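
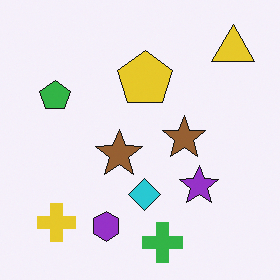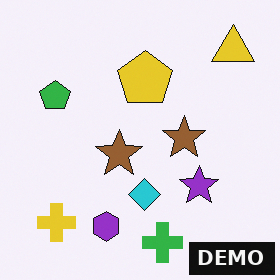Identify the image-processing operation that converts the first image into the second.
The second image is the first watermarked with the text "DEMO" in the lower-right corner.

A dark label reading "DEMO" appears in the lower-right corner.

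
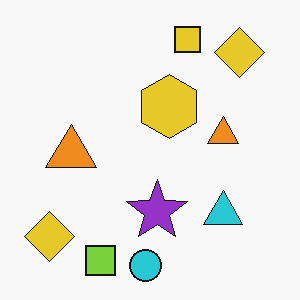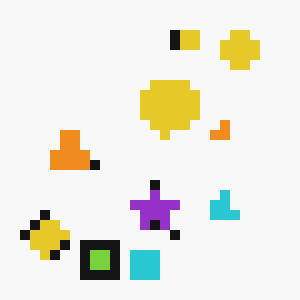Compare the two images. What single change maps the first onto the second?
This is the original image heavily pixelated into large blocks.

Shapes are reduced to large square blocks; fine edges and outlines are lost — a downscale-then-upscale (mosaic) effect.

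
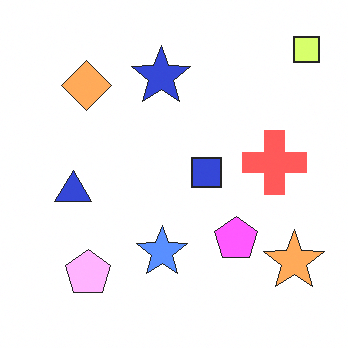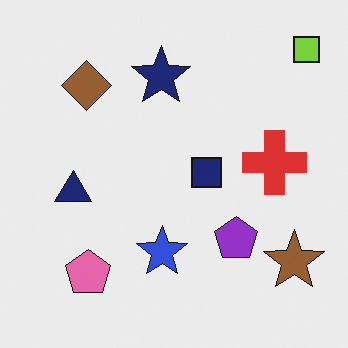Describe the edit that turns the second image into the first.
The image was substantially brightened.

Every pixel — background and shapes alike — is uniformly brightened.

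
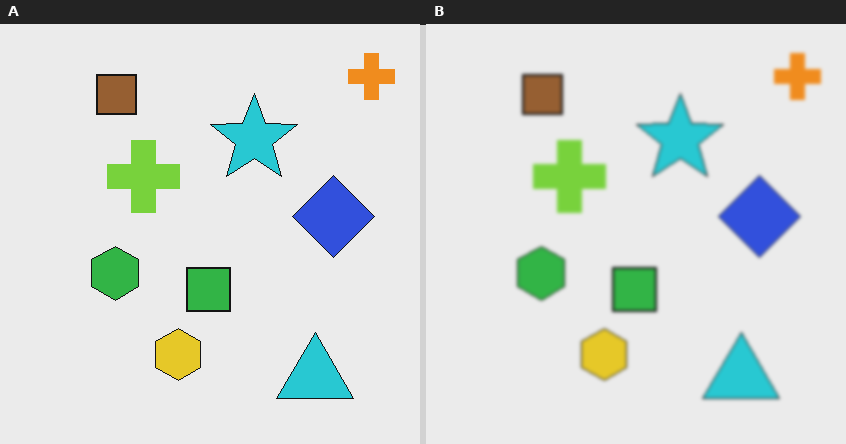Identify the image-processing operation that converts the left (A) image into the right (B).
Slightly softened.

Shape edges and outlines are uniformly softened across the whole image.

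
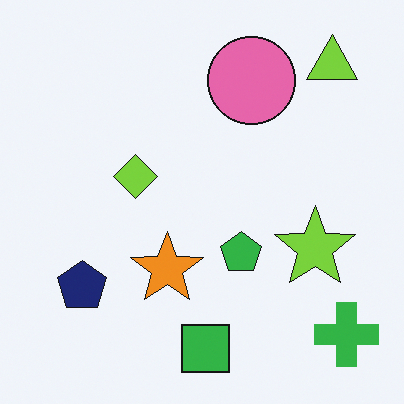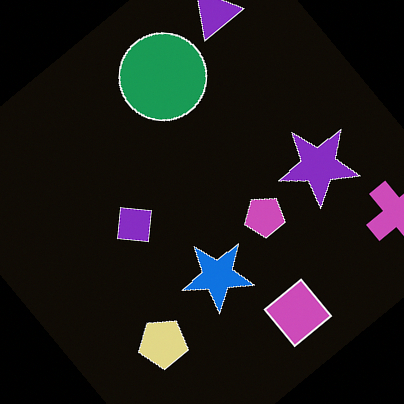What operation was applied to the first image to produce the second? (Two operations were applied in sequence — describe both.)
Color-inverted (negative), then rotated counter-clockwise by a large amount — several tens of degrees.

The light background has become dark and every shape's color is its complement — a photographic negative. Every shape is tilted by the same angle and the image corners show triangular fill wedges — a whole-image rotation by a non-right angle.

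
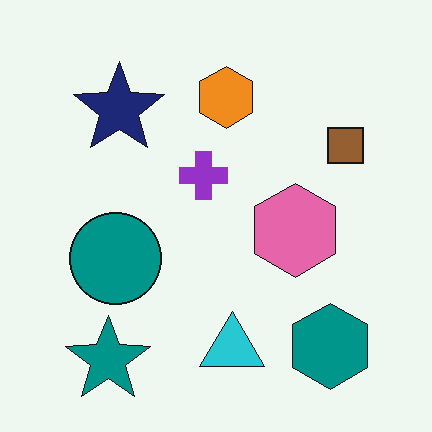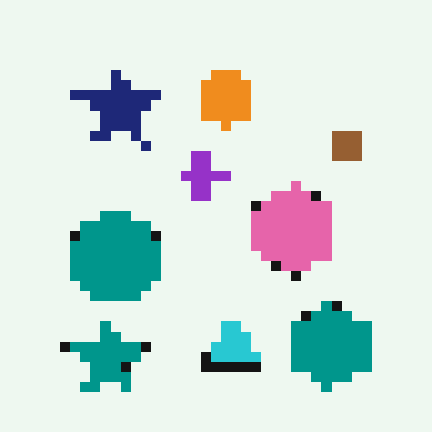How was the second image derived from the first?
Coarsely pixelated.

Shapes are reduced to large square blocks; fine edges and outlines are lost — a downscale-then-upscale (mosaic) effect.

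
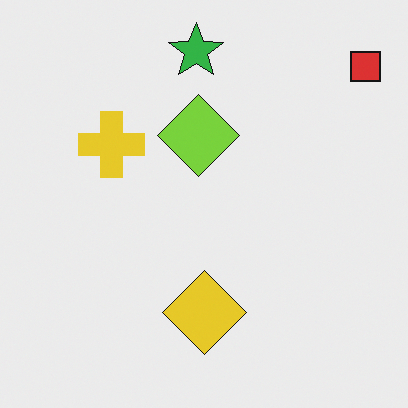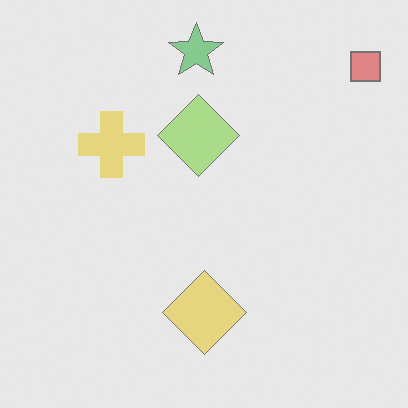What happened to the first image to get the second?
The second image is the first given much lower contrast.

Tones are pushed toward mid-grey across the whole image — a global contrast change.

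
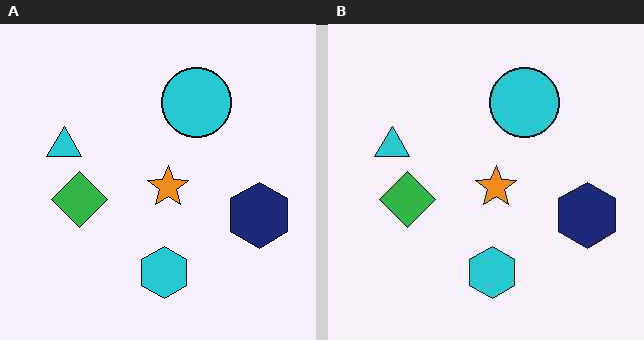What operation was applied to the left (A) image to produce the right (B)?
This is the original image given moderate JPEG compression.

Blocky 8×8 compression artifacts appear around shape edges and the flat background shows ringing — characteristic JPEG degradation.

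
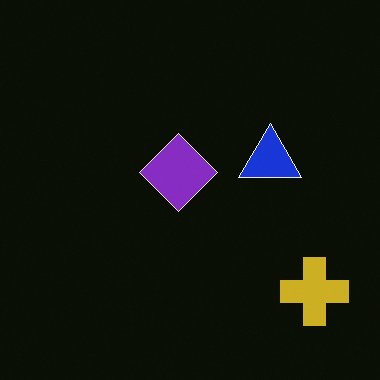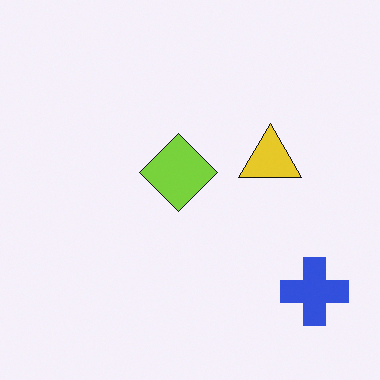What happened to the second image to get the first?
The image was color-inverted (negative).

The light background has become dark and every shape's color is its complement — a photographic negative.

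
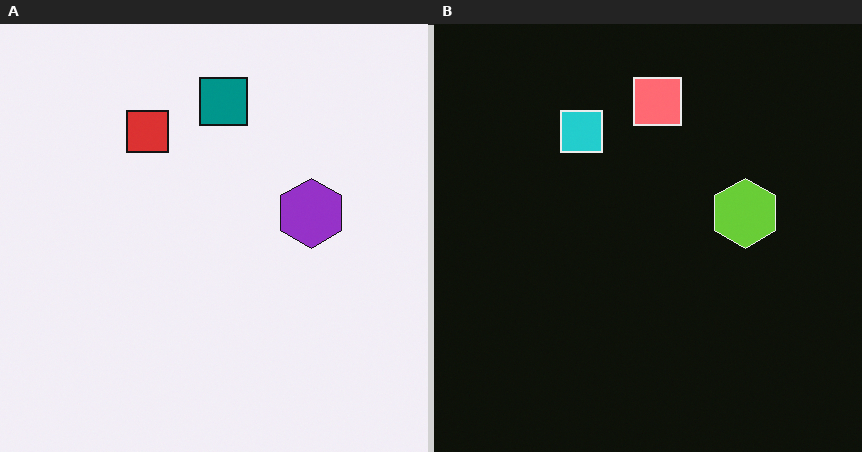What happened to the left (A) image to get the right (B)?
This is the original image color-inverted (negative).

The light background has become dark and every shape's color is its complement — a photographic negative.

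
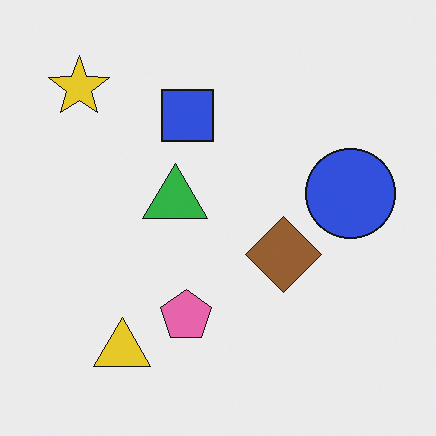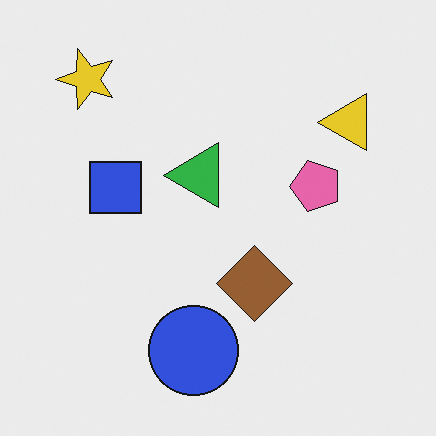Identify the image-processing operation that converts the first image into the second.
This is the original image transposed (reflected across the top-left ↔ bottom-right diagonal).

Shapes have swapped their row and column positions — what was in the top-right is now in the bottom-left — a diagonal reflection.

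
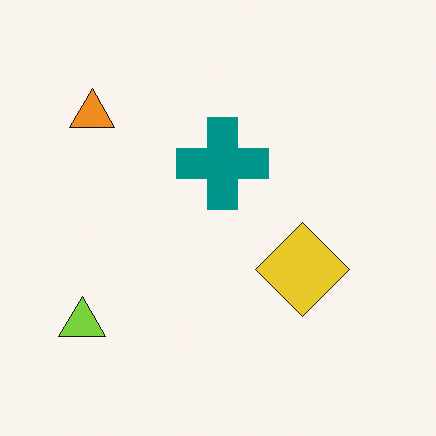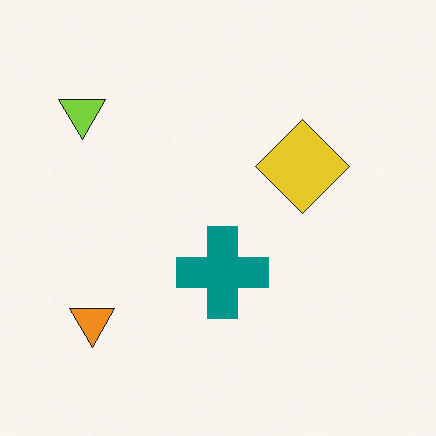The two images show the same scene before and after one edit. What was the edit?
It was flipped vertically (top ↔ bottom).

The lime triangle is in the bottom-left of the first image and the top-left of the second — shapes on opposite sides of the horizontal midline have swapped in a mirror flip.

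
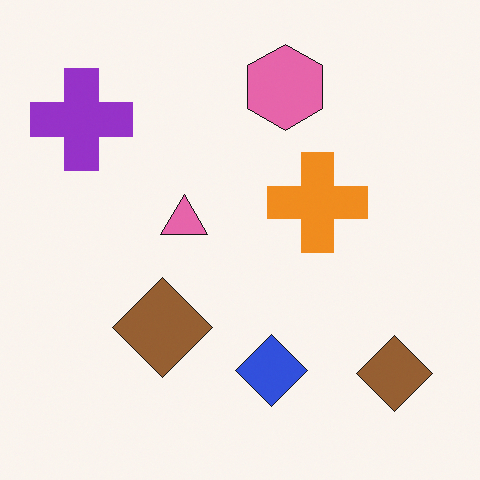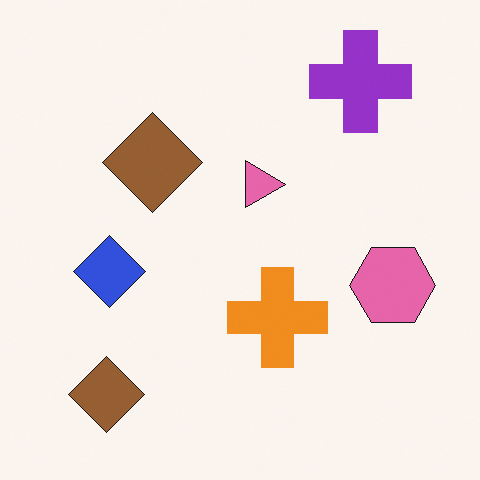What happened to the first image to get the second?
The second image is the first rotated 90° clockwise.

The purple cross sits in the top-left of the first image and the top-right of the second — consistent with a whole-image 90° clockwise rotation.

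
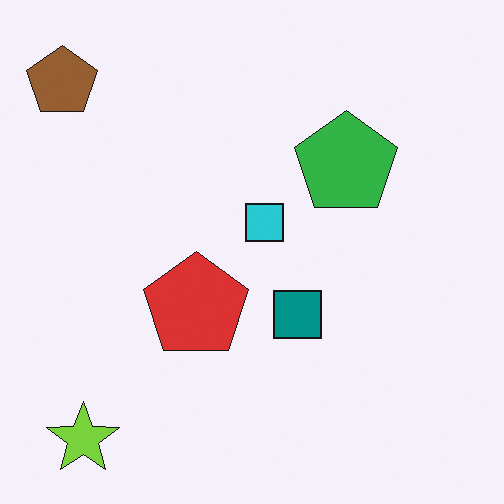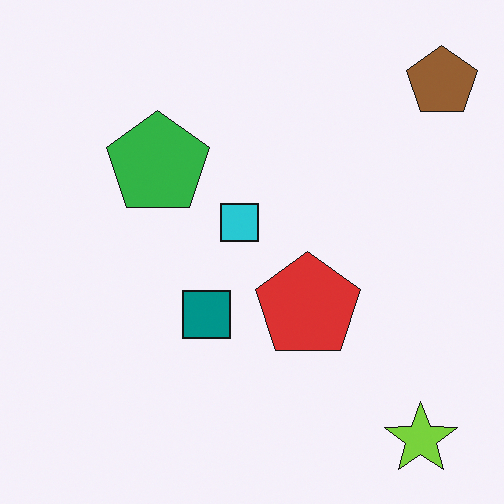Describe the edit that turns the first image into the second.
The transformation is: flipped horizontally (left ↔ right).

The brown pentagon is in the top-left of the first image and the top-right of the second — shapes on opposite sides of the vertical midline have swapped in a mirror flip.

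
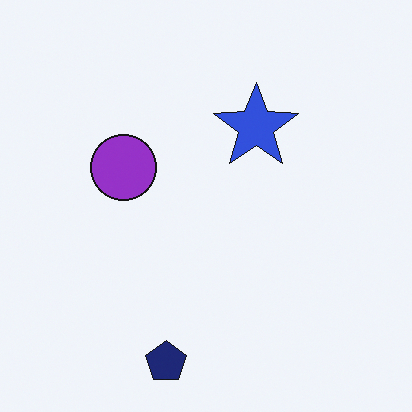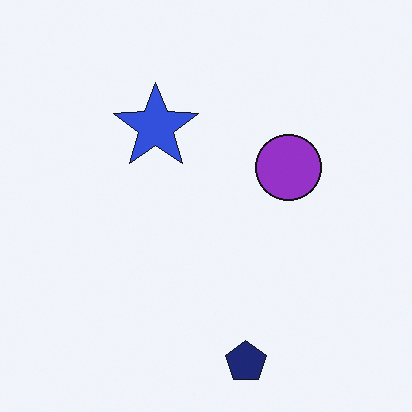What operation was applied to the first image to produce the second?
The transformation is: flipped horizontally (left ↔ right).

The purple circle is in the left of the first image and the right of the second — shapes on opposite sides of the vertical midline have swapped in a mirror flip.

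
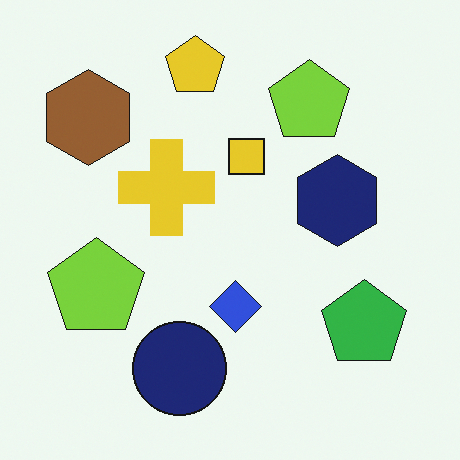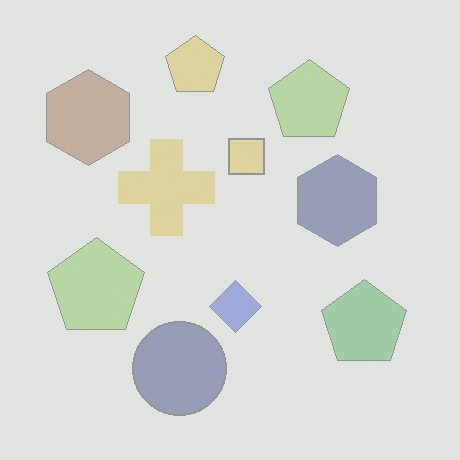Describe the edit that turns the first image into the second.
The transformation is: washed out (contrast reduced).

Tones are pushed toward mid-grey across the whole image — a global contrast change.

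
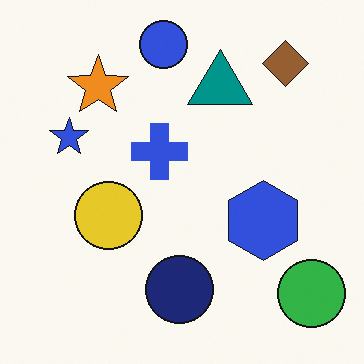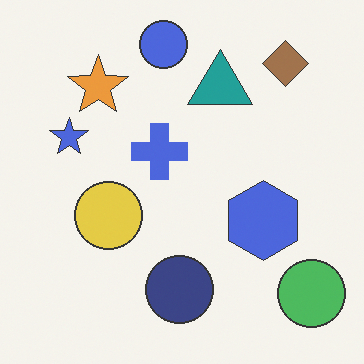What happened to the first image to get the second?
The image was given slightly reduced contrast.

Tones are pushed toward mid-grey across the whole image — a global contrast change.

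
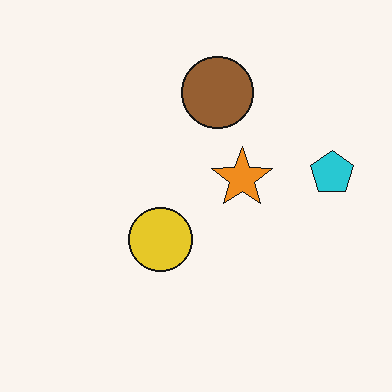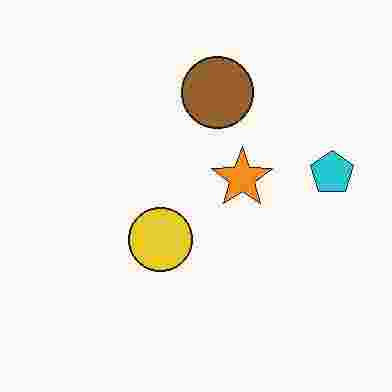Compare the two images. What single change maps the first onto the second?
The image was heavily JPEG-compressed with obvious blocking artifacts.

Blocky 8×8 compression artifacts appear around shape edges and the flat background shows ringing — characteristic JPEG degradation.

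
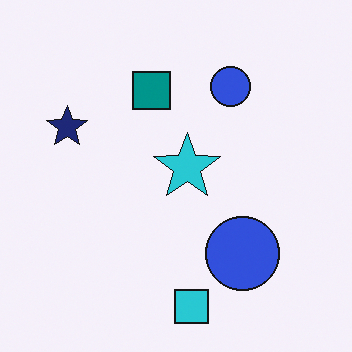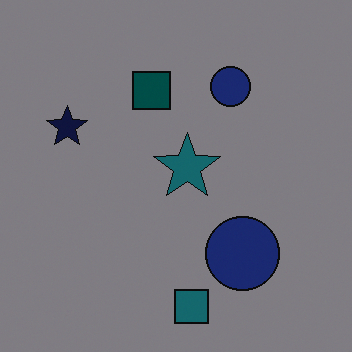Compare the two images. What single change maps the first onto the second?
This is the original image substantially darkened.

Every pixel — background and shapes alike — is uniformly darkened.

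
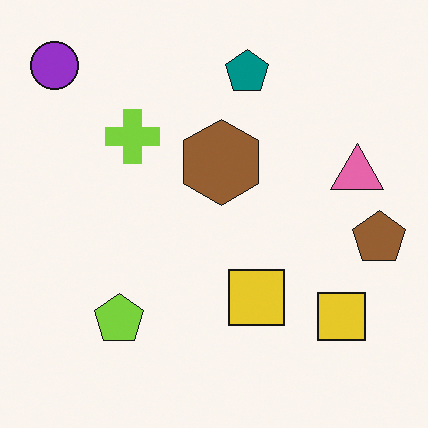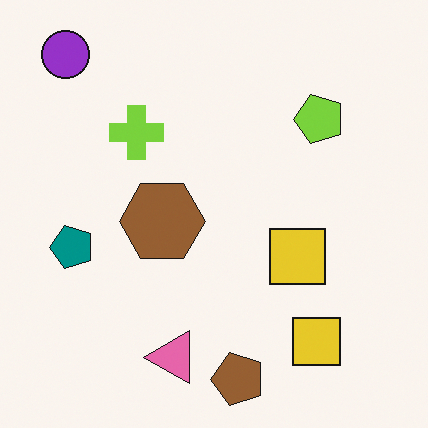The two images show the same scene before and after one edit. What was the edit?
It was transposed (reflected across the top-left ↔ bottom-right diagonal).

Shapes have swapped their row and column positions — what was in the top-right is now in the bottom-left — a diagonal reflection.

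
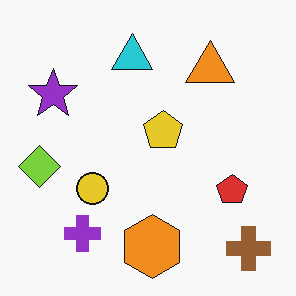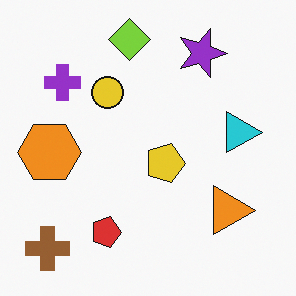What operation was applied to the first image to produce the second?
Rotated 90° clockwise.

The brown cross sits in the bottom-right of the first image and the bottom-left of the second — consistent with a whole-image 90° clockwise rotation.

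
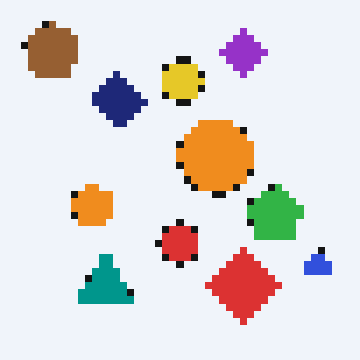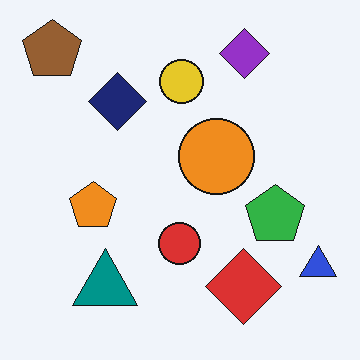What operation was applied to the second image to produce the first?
Pixelated into visible square blocks.

Shapes are reduced to large square blocks; fine edges and outlines are lost — a downscale-then-upscale (mosaic) effect.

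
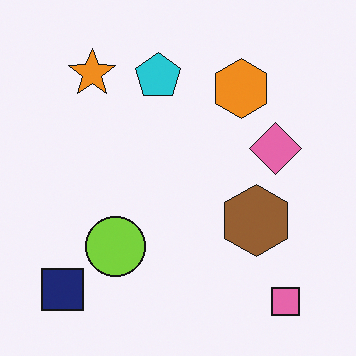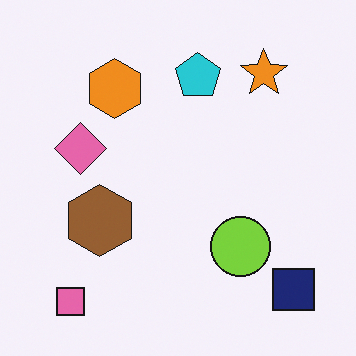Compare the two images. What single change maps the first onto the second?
The image was flipped horizontally (left ↔ right).

The navy square is in the bottom-left of the first image and the bottom-right of the second — shapes on opposite sides of the vertical midline have swapped in a mirror flip.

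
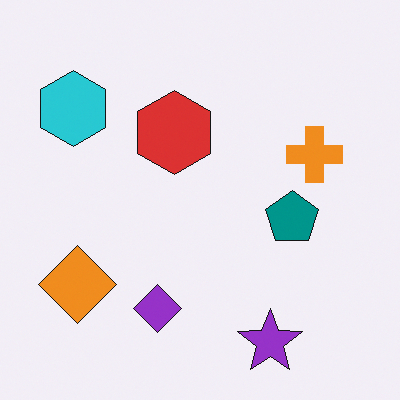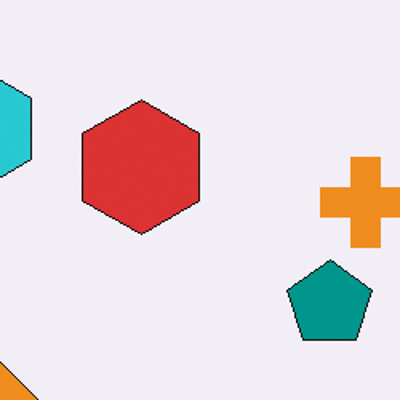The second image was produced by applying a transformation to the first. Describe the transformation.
The second image is the first cropped slightly and scaled back up.

The visible shapes are larger and the field of view is narrower; shapes near the original edges may be partly or wholly outside the frame — a crop-and-rescale.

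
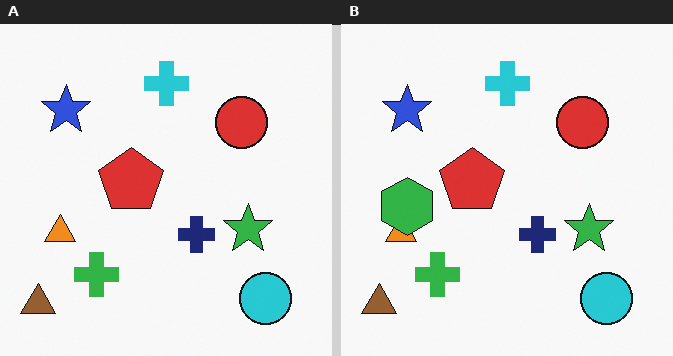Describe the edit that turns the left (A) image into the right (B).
This is the original image overlaid with an additional green hexagon.

A green hexagon appears in the right (B) image that is absent from the left (A).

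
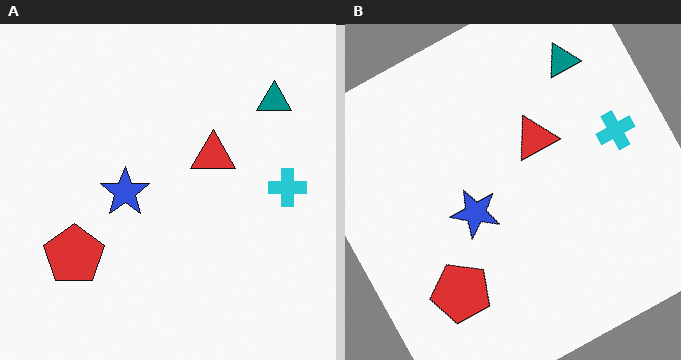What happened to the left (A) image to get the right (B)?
Rotated counter-clockwise by a clearly visible amount.

Every shape is tilted by the same angle and the image corners show triangular fill wedges — a whole-image rotation by a non-right angle.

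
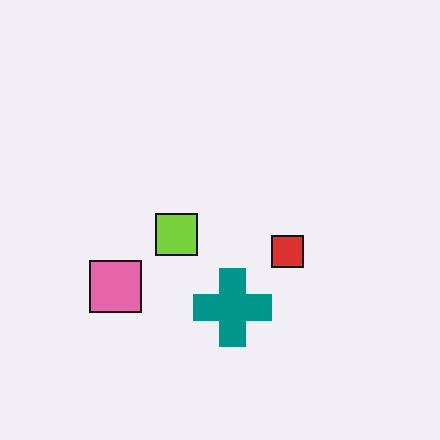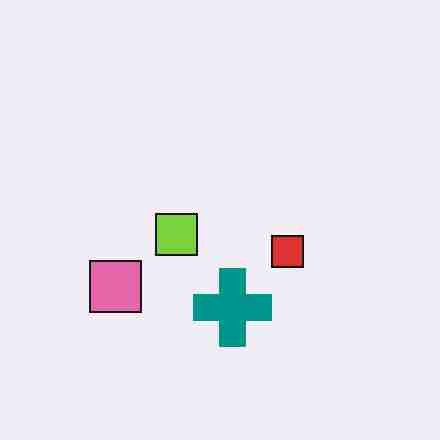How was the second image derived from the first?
Heavily JPEG-compressed with obvious blocking artifacts.

Blocky 8×8 compression artifacts appear around shape edges and the flat background shows ringing — characteristic JPEG degradation.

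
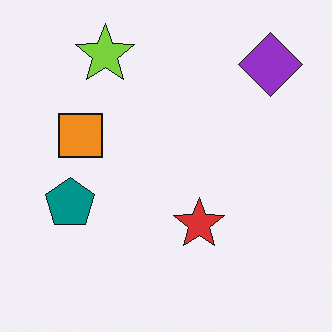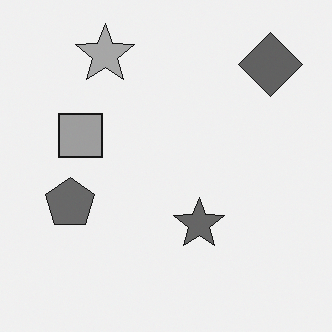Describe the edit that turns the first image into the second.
The second image is the first converted to grayscale.

All color is removed — every shape is now a shade of grey.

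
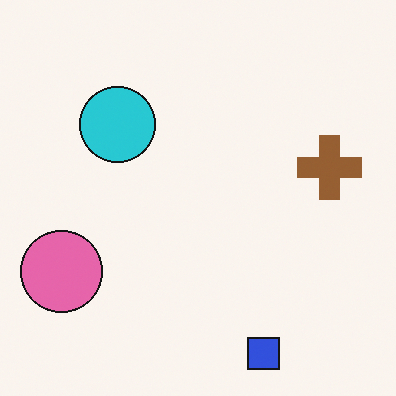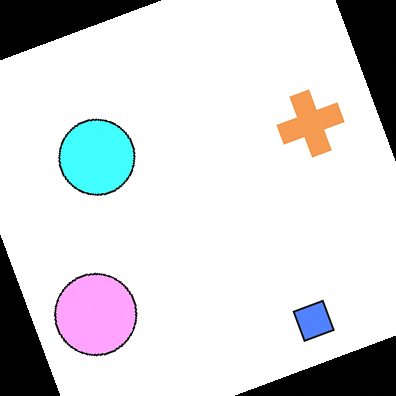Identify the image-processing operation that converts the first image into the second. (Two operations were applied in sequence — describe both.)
It was substantially brightened, then rotated counter-clockwise by a clearly visible amount.

Every pixel — background and shapes alike — is uniformly brightened. Every shape is tilted by the same angle and the image corners show triangular fill wedges — a whole-image rotation by a non-right angle.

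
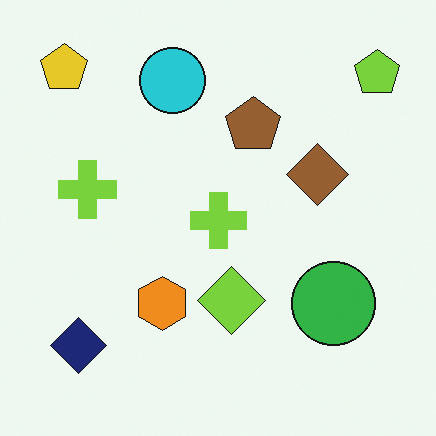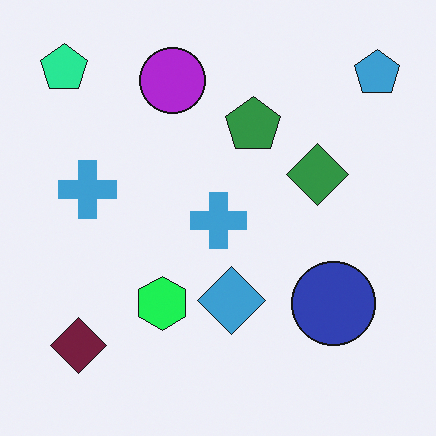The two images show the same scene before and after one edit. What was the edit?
This is the original image hue-shifted noticeably.

Every shape's color has rotated by the same amount around the hue wheel — a uniform hue shift.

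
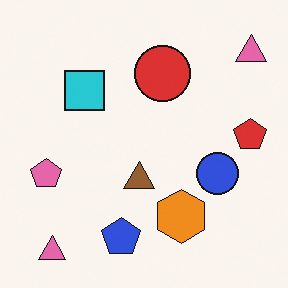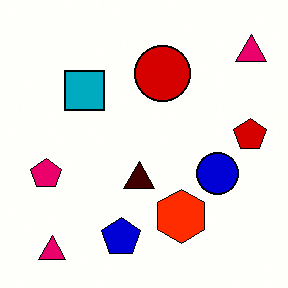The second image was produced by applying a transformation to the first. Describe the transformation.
Boosted in contrast.

Tones are pushed away from mid-grey across the whole image — a global contrast change.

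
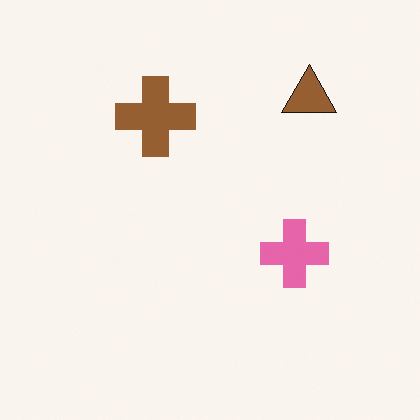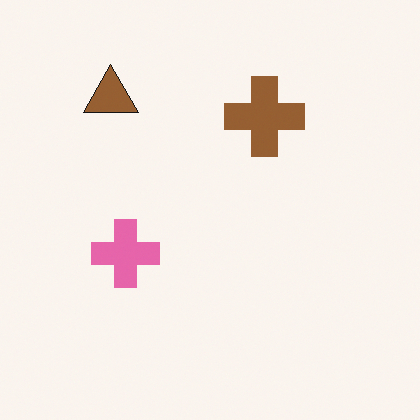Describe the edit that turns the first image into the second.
Flipped horizontally (left ↔ right).

The brown triangle is in the top-right of the first image and the top-left of the second — shapes on opposite sides of the vertical midline have swapped in a mirror flip.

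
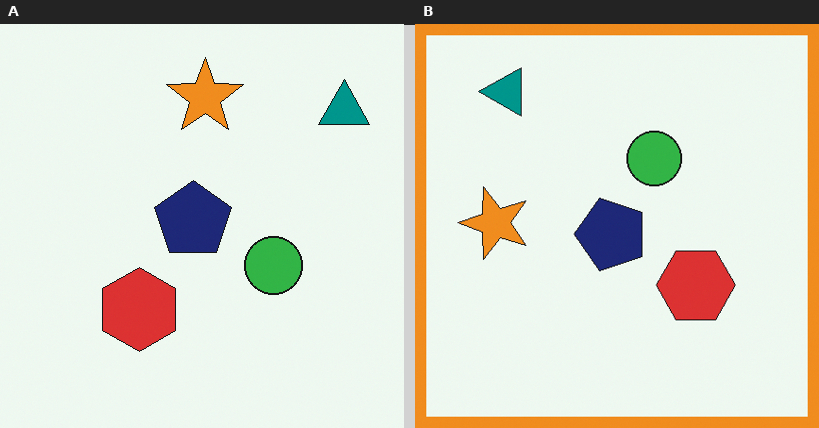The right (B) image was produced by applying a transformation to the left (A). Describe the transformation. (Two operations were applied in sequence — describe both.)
The right (B) image is the left (A) rotated 90° counter-clockwise, then framed with a orange border.

The teal triangle sits in the top-right of the left (A) image and the top-left of the right (B) — consistent with a whole-image 90° counter-clockwise rotation. A solid orange frame runs around the edge of the right (B) image, with the content slightly shrunk inside it.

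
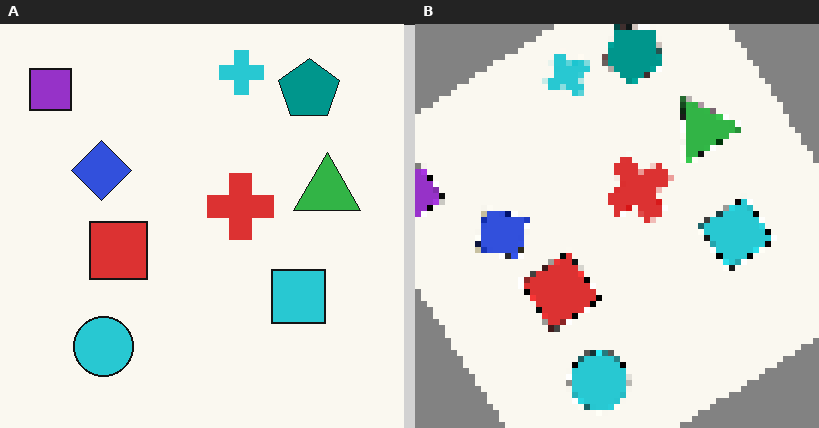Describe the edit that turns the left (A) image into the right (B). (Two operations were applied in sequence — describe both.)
The transformation is: rotated counter-clockwise by a large amount — several tens of degrees, then moderately pixelated.

Every shape is tilted by the same angle and the image corners show triangular fill wedges — a whole-image rotation by a non-right angle. Shapes are reduced to large square blocks; fine edges and outlines are lost — a downscale-then-upscale (mosaic) effect.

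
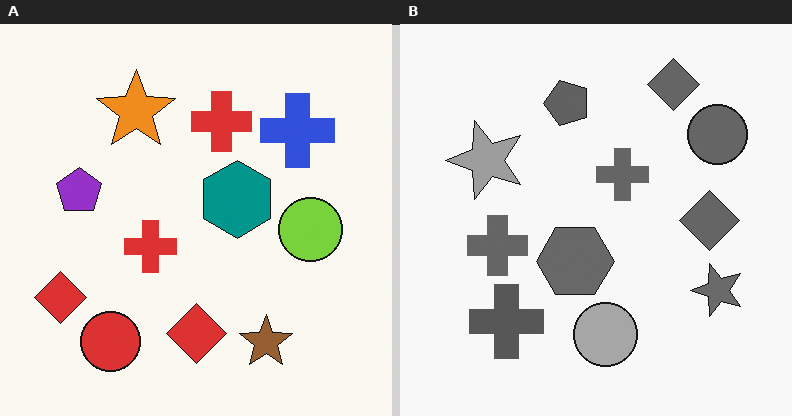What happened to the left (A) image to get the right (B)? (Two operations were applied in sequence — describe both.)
This is the original image transposed (reflected across the top-left ↔ bottom-right diagonal), then converted to grayscale.

Shapes have swapped their row and column positions — what was in the top-right is now in the bottom-left — a diagonal reflection. All color is removed — every shape is now a shade of grey.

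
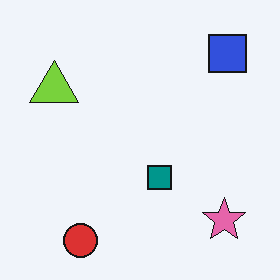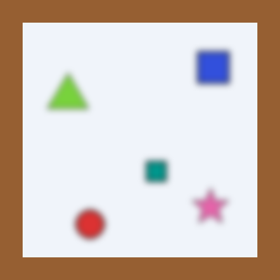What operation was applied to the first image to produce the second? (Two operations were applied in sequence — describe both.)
It was noticeably gaussian-blurred, then framed with a brown border.

Shape edges and outlines are uniformly softened across the whole image. A solid brown frame runs around the edge of the second image, with the content slightly shrunk inside it.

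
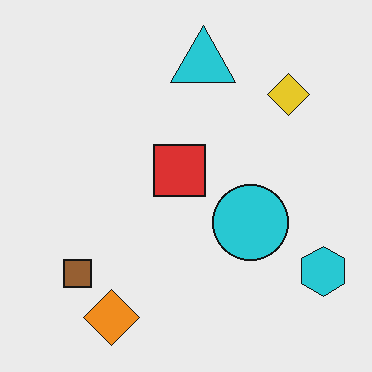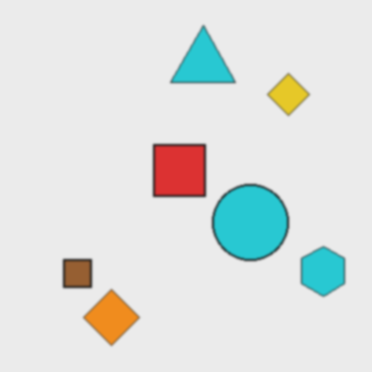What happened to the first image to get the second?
This is the original image slightly softened.

Shape edges and outlines are uniformly softened across the whole image.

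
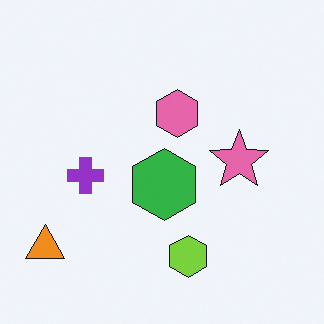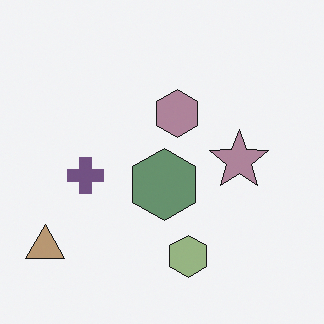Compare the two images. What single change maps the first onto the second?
The image was made much more muted (saturation change).

All colors are more muted and greyish — a global saturation change.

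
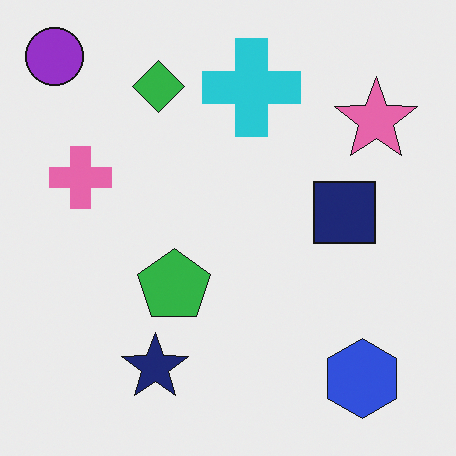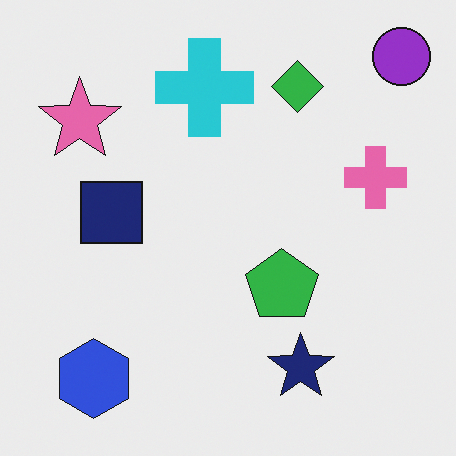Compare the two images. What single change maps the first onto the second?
It was flipped horizontally (left ↔ right).

The purple circle is in the top-left of the first image and the top-right of the second — shapes on opposite sides of the vertical midline have swapped in a mirror flip.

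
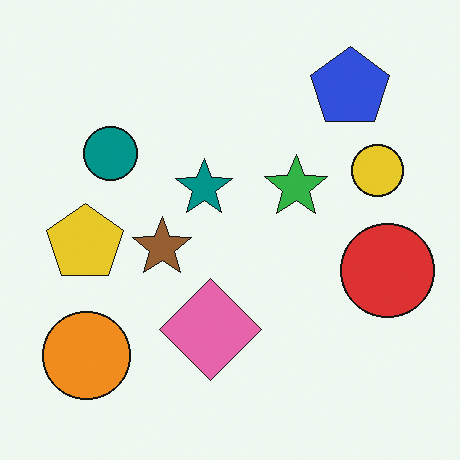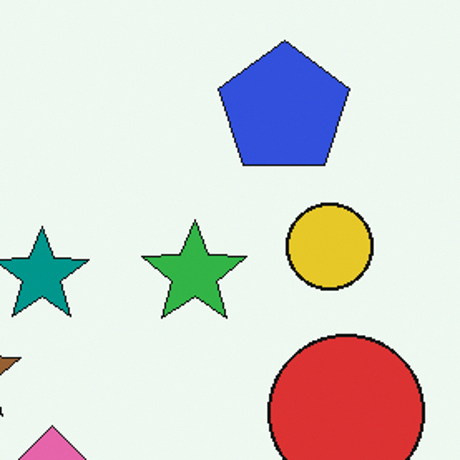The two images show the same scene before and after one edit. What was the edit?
Cropped tightly and scaled back up.

The visible shapes are larger and the field of view is narrower; shapes near the original edges may be partly or wholly outside the frame — a crop-and-rescale.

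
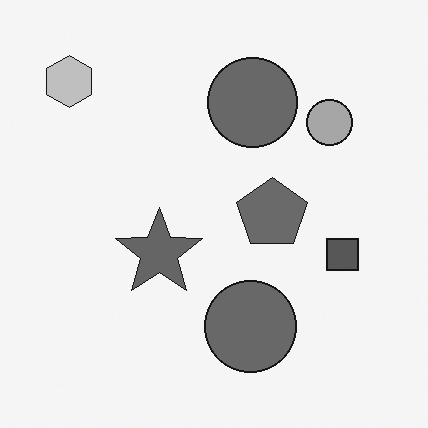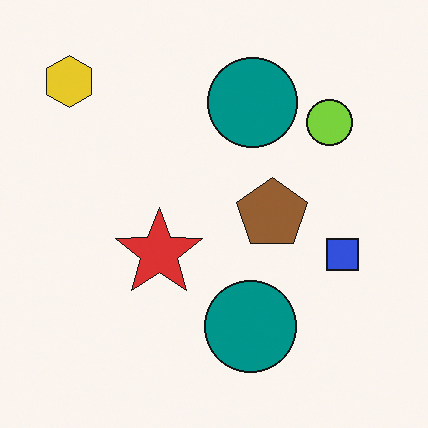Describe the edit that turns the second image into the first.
The first image is the second converted to grayscale.

All color is removed — every shape is now a shade of grey.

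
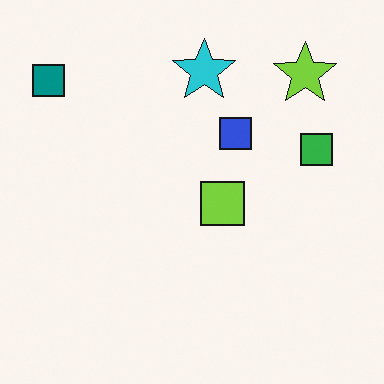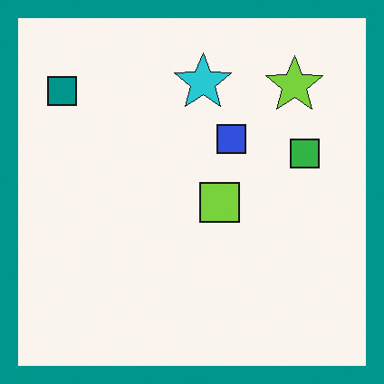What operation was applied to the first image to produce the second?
The image was framed with a teal border.

A solid teal frame runs around the edge of the second image, with the content slightly shrunk inside it.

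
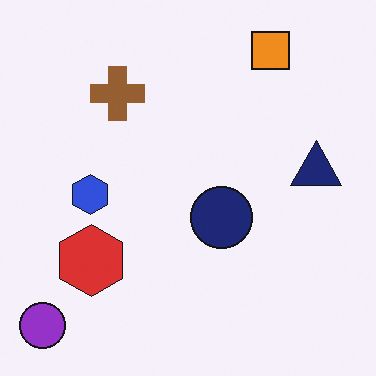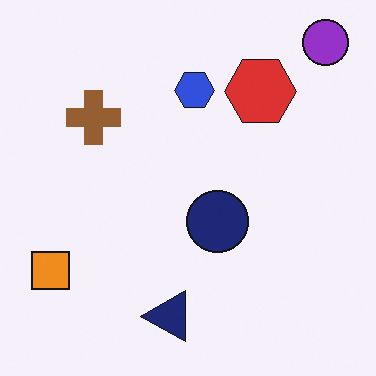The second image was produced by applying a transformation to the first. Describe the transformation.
The image was transposed (reflected across the top-left ↔ bottom-right diagonal).

Shapes have swapped their row and column positions — what was in the top-right is now in the bottom-left — a diagonal reflection.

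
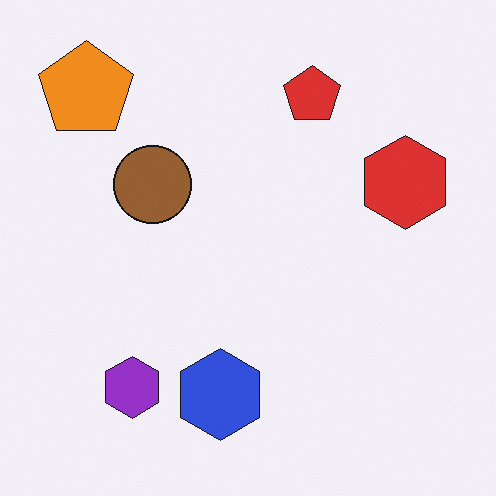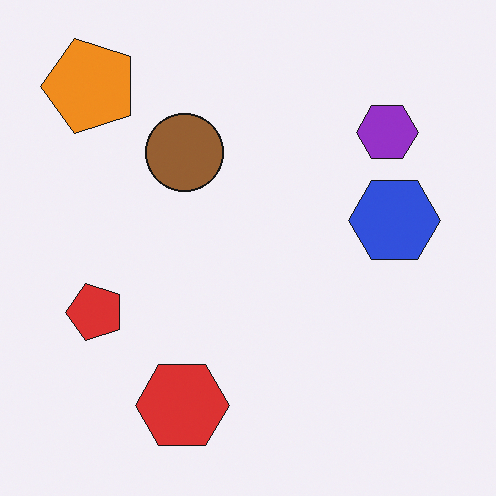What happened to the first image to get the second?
The second image is the first transposed (reflected across the top-left ↔ bottom-right diagonal).

Shapes have swapped their row and column positions — what was in the top-right is now in the bottom-left — a diagonal reflection.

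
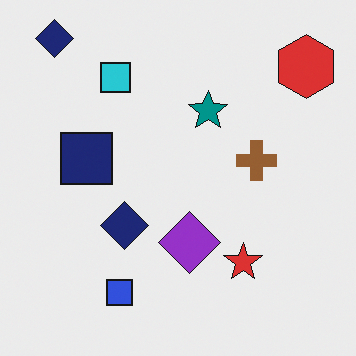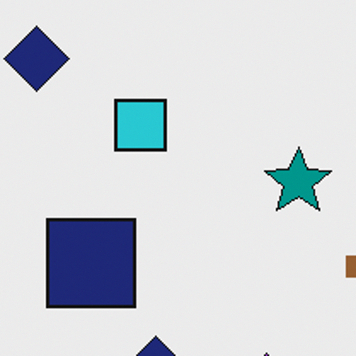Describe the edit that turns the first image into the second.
It was cropped tightly and scaled back up.

The visible shapes are larger and the field of view is narrower; shapes near the original edges may be partly or wholly outside the frame — a crop-and-rescale.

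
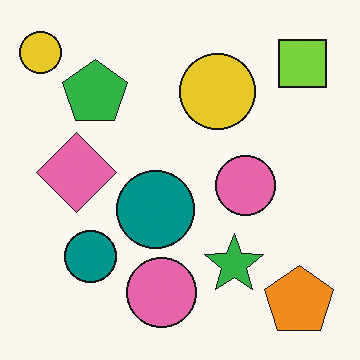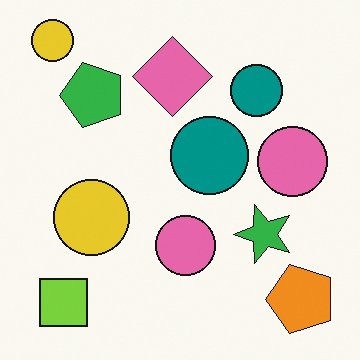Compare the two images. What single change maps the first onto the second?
Transposed (reflected across the top-left ↔ bottom-right diagonal).

Shapes have swapped their row and column positions — what was in the top-right is now in the bottom-left — a diagonal reflection.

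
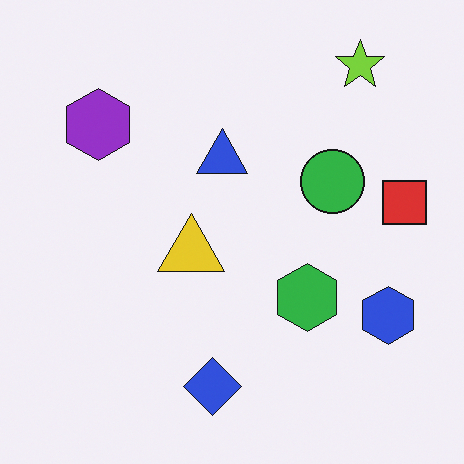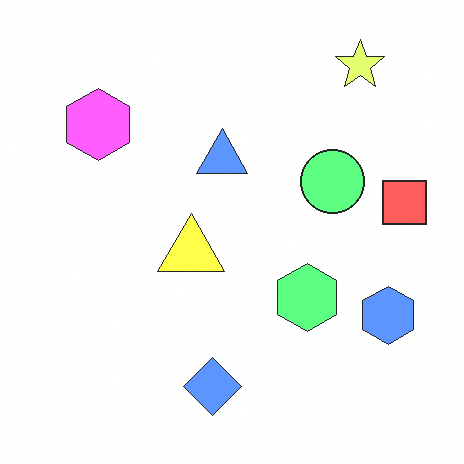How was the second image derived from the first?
Brightened a lot.

Every pixel — background and shapes alike — is uniformly brightened.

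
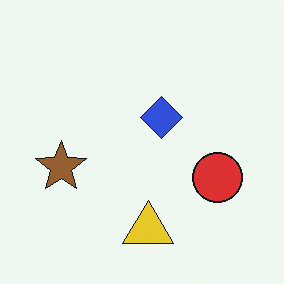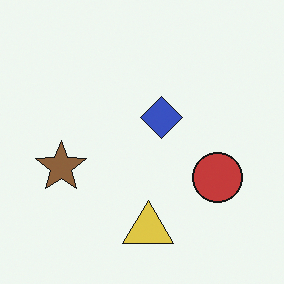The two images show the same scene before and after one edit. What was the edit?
The transformation is: slightly desaturated.

All colors are more muted and greyish — a global saturation change.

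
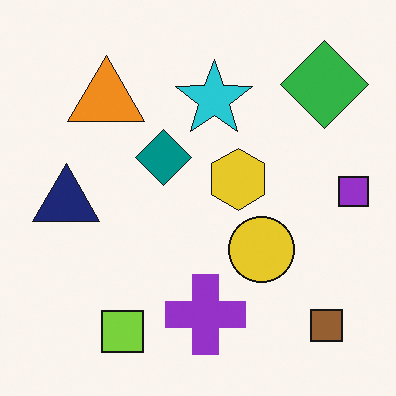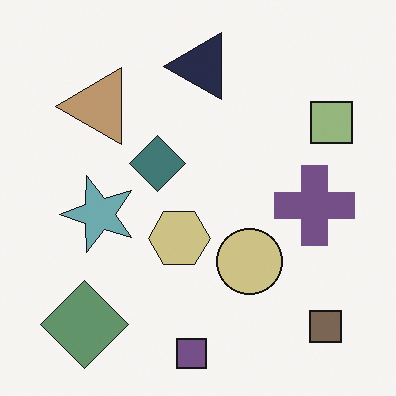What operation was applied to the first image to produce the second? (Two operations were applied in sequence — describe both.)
Heavily desaturated, then transposed (reflected across the top-left ↔ bottom-right diagonal).

All colors are more muted and greyish — a global saturation change. Shapes have swapped their row and column positions — what was in the top-right is now in the bottom-left — a diagonal reflection.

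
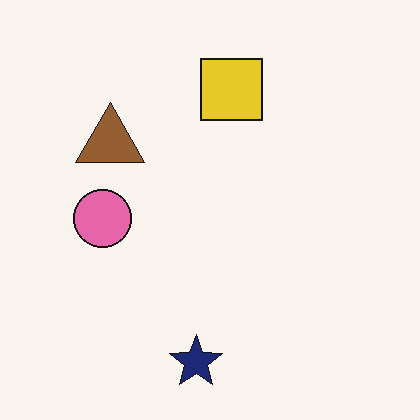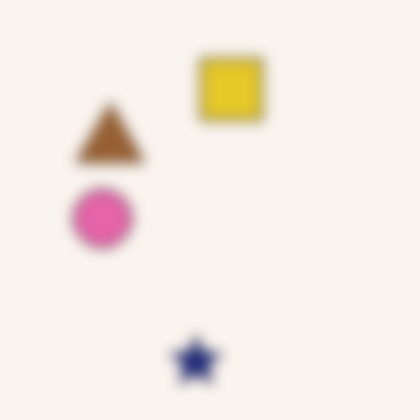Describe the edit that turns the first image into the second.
The image was strongly gaussian-blurred.

Shape edges and outlines are uniformly softened across the whole image.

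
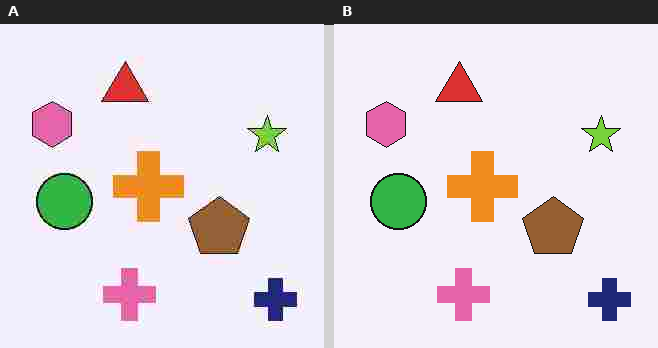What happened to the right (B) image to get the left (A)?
The transformation is: degraded with heavy JPEG compression.

Blocky 8×8 compression artifacts appear around shape edges and the flat background shows ringing — characteristic JPEG degradation.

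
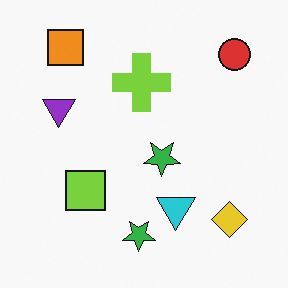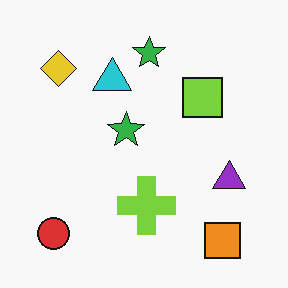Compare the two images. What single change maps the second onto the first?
The transformation is: rotated 180°.

The red circle sits in the bottom-left of the second image and the top-right of the first — consistent with a whole-image 180° rotation.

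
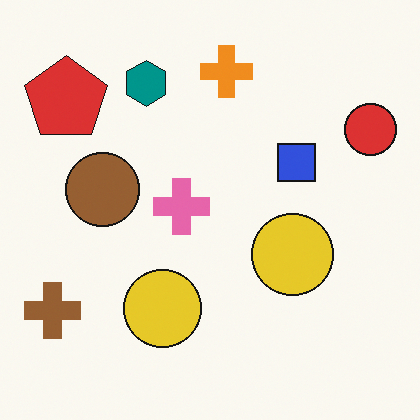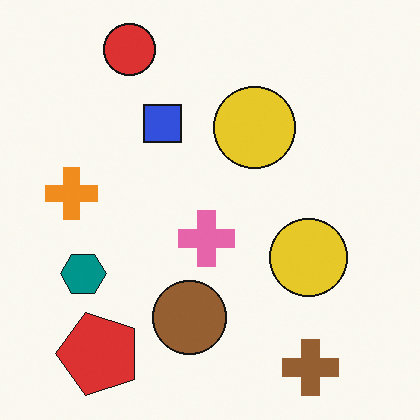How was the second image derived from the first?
This is the original image rotated 90° counter-clockwise.

The brown cross sits in the bottom-left of the first image and the bottom-right of the second — consistent with a whole-image 90° counter-clockwise rotation.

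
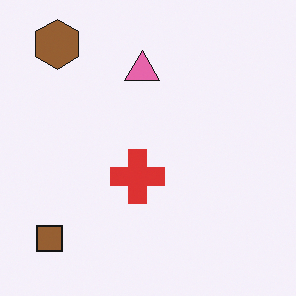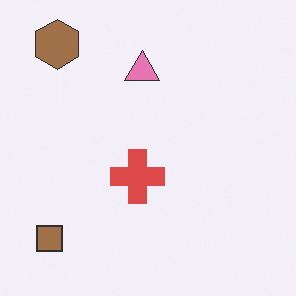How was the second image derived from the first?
The image was given slightly reduced contrast.

Tones are pushed toward mid-grey across the whole image — a global contrast change.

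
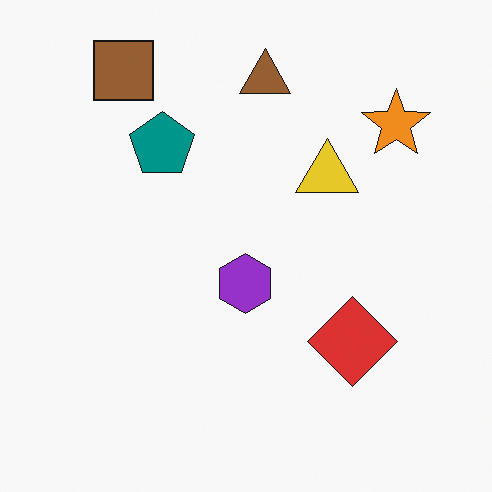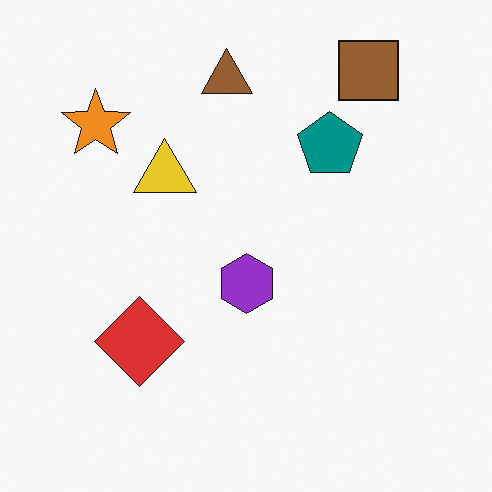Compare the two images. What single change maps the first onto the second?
It was flipped horizontally (left ↔ right).

The orange star is in the top-right of the first image and the top-left of the second — shapes on opposite sides of the vertical midline have swapped in a mirror flip.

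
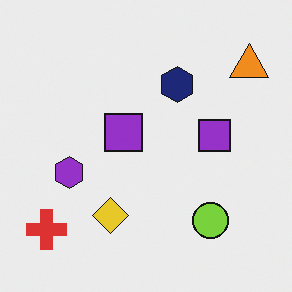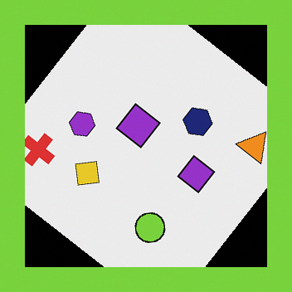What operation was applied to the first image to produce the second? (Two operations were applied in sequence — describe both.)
This is the original image rotated clockwise by a large amount — several tens of degrees, then framed with a lime border.

Every shape is tilted by the same angle and the image corners show triangular fill wedges — a whole-image rotation by a non-right angle. A solid lime frame runs around the edge of the second image, with the content slightly shrunk inside it.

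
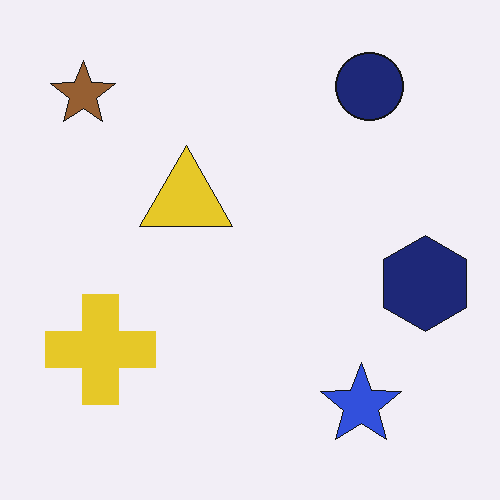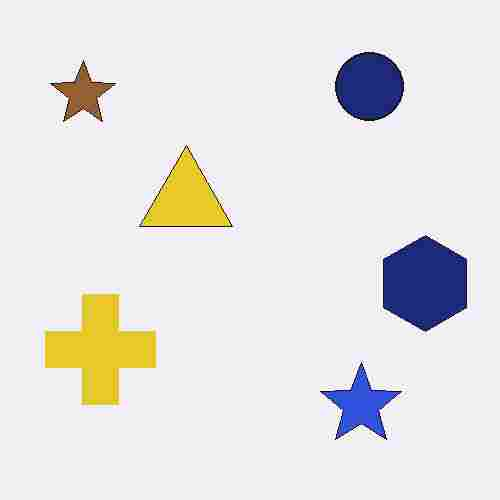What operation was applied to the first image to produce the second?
The transformation is: degraded with heavy JPEG compression.

Blocky 8×8 compression artifacts appear around shape edges and the flat background shows ringing — characteristic JPEG degradation.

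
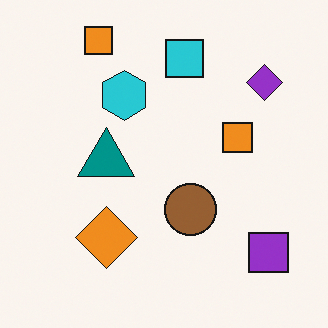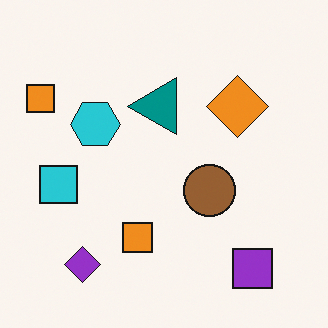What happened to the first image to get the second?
It was transposed (reflected across the top-left ↔ bottom-right diagonal).

Shapes have swapped their row and column positions — what was in the top-right is now in the bottom-left — a diagonal reflection.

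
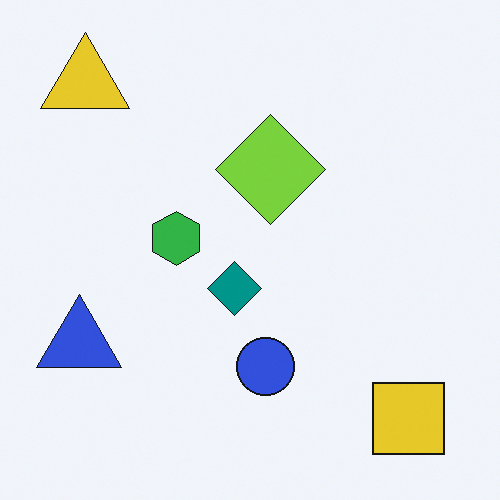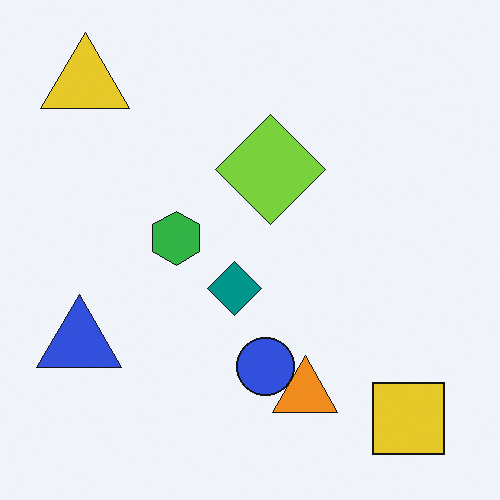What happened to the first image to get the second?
It was overlaid with an additional orange triangle.

An orange triangle appears in the second image that is absent from the first.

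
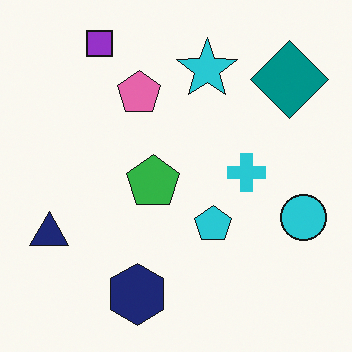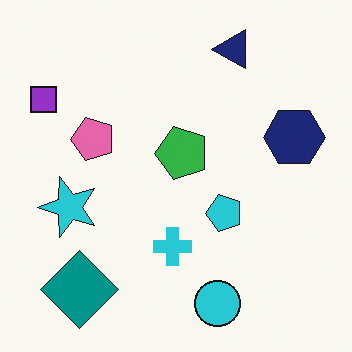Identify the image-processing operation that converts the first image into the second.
Transposed (reflected across the top-left ↔ bottom-right diagonal).

Shapes have swapped their row and column positions — what was in the top-right is now in the bottom-left — a diagonal reflection.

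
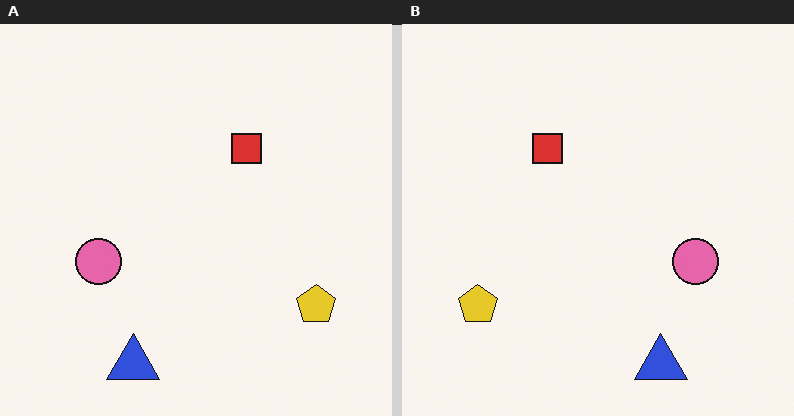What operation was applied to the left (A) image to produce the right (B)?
This is the original image flipped horizontally (left ↔ right).

The yellow pentagon is in the bottom-right of the left (A) image and the bottom-left of the right (B) — shapes on opposite sides of the vertical midline have swapped in a mirror flip.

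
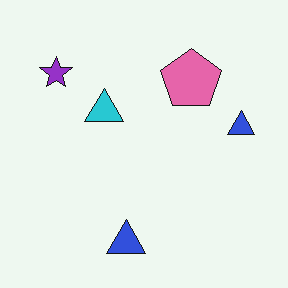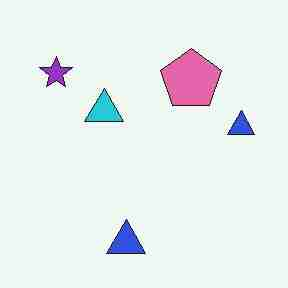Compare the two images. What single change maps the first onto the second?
The image was heavily JPEG-compressed with obvious blocking artifacts.

Blocky 8×8 compression artifacts appear around shape edges and the flat background shows ringing — characteristic JPEG degradation.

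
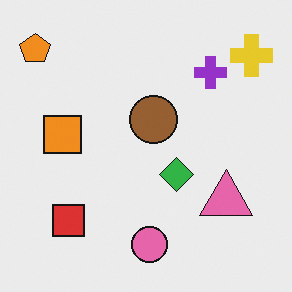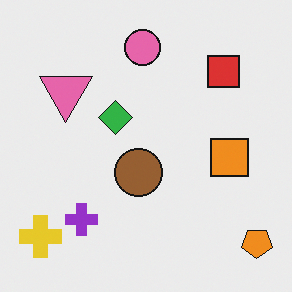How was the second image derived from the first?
This is the original image rotated 180°.

The orange pentagon sits in the top-left of the first image and the bottom-right of the second — consistent with a whole-image 180° rotation.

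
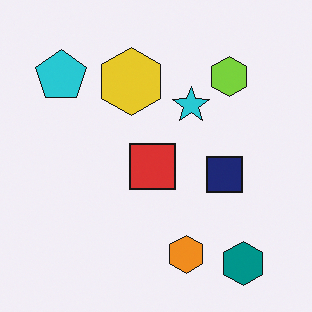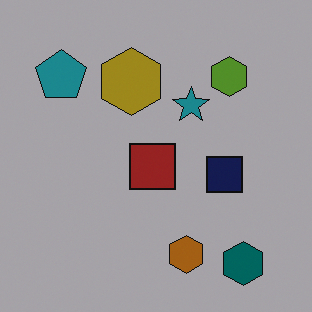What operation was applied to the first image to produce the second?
Substantially darkened.

Every pixel — background and shapes alike — is uniformly darkened.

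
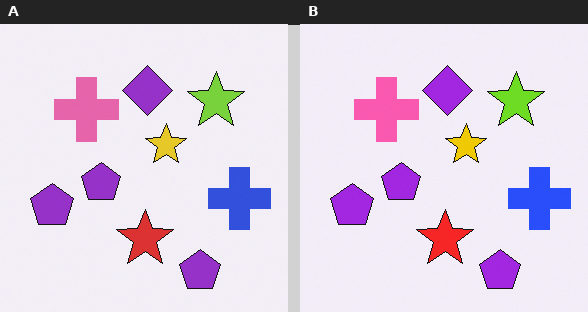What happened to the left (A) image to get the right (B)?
The transformation is: slightly oversaturated.

All colors are more vivid — a global saturation change.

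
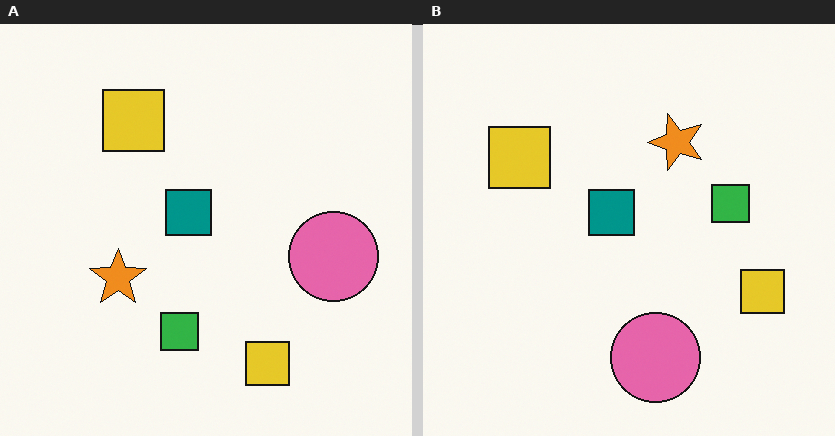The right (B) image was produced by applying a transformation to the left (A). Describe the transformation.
Transposed (reflected across the top-left ↔ bottom-right diagonal).

Shapes have swapped their row and column positions — what was in the top-right is now in the bottom-left — a diagonal reflection.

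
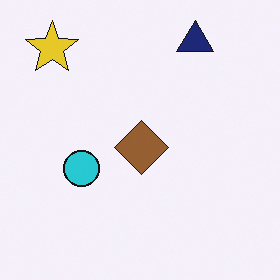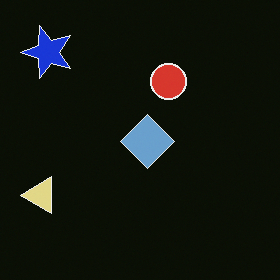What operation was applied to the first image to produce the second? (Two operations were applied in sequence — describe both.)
It was color-inverted (negative), then transposed (reflected across the top-left ↔ bottom-right diagonal).

The light background has become dark and every shape's color is its complement — a photographic negative. Shapes have swapped their row and column positions — what was in the top-right is now in the bottom-left — a diagonal reflection.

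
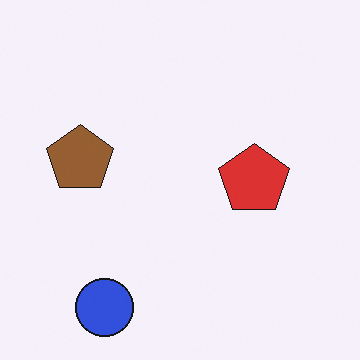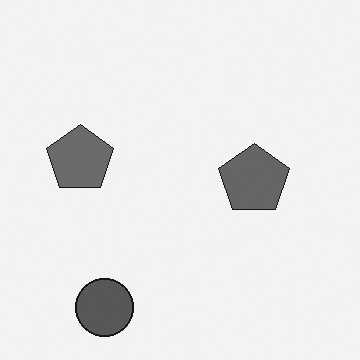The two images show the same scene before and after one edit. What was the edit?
The transformation is: converted to grayscale.

All color is removed — every shape is now a shade of grey.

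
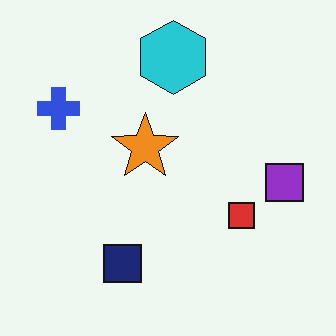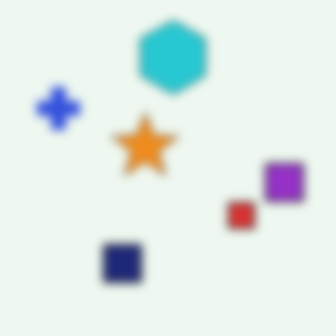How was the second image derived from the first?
Noticeably gaussian-blurred.

Shape edges and outlines are uniformly softened across the whole image.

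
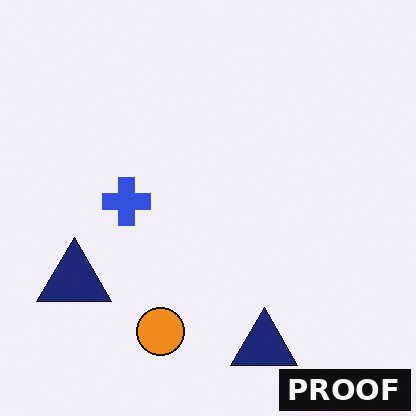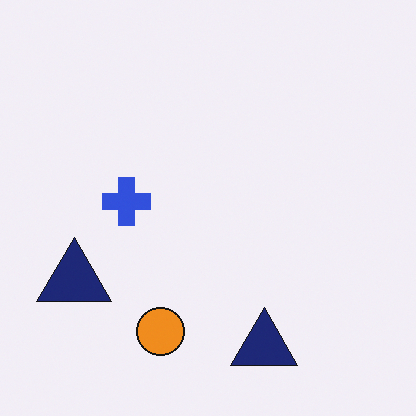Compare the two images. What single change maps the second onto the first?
Watermarked with the text "PROOF" in the lower-right corner.

A dark label reading "PROOF" appears in the lower-right corner.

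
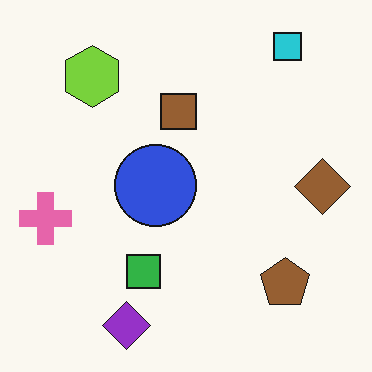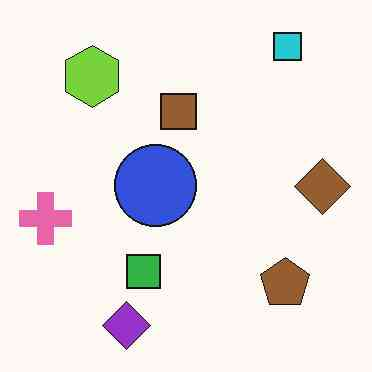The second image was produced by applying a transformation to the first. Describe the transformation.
Given moderate JPEG compression.

Blocky 8×8 compression artifacts appear around shape edges and the flat background shows ringing — characteristic JPEG degradation.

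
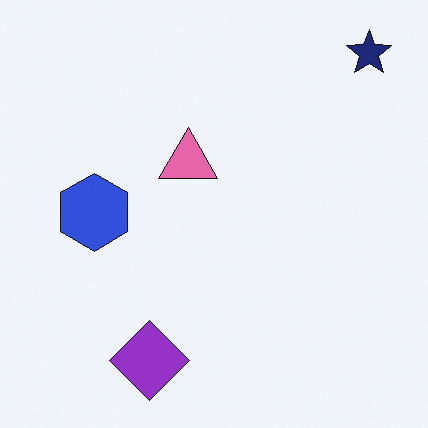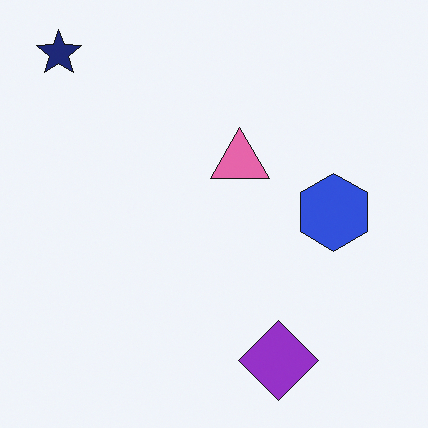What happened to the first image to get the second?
This is the original image flipped horizontally (left ↔ right).

The navy star is in the top-right of the first image and the top-left of the second — shapes on opposite sides of the vertical midline have swapped in a mirror flip.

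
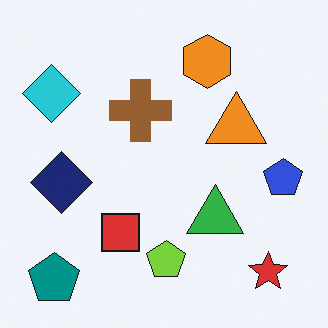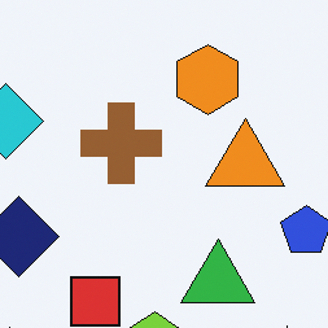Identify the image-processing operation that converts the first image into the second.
The second image is the first cropped slightly and scaled back up.

The visible shapes are larger and the field of view is narrower; shapes near the original edges may be partly or wholly outside the frame — a crop-and-rescale.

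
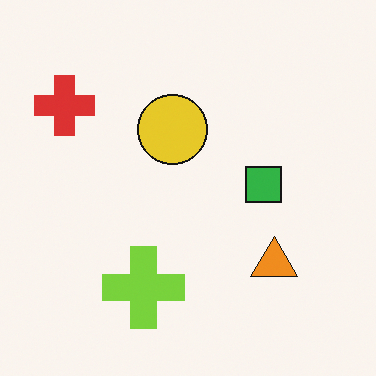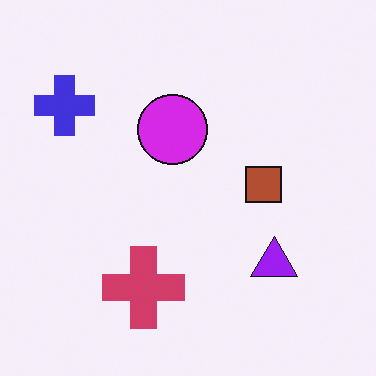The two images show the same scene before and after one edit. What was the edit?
This is the original image hue-shifted through roughly half the color wheel.

Every shape's color has rotated by the same amount around the hue wheel — a uniform hue shift.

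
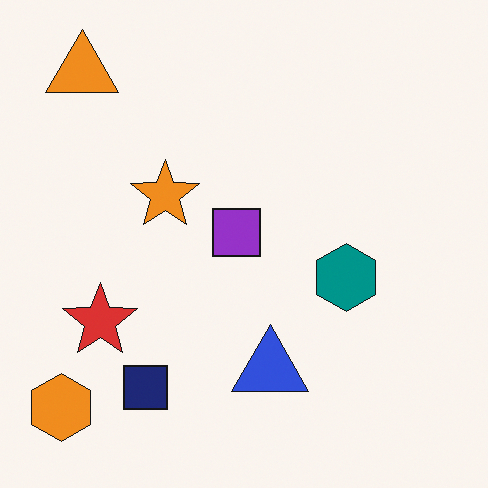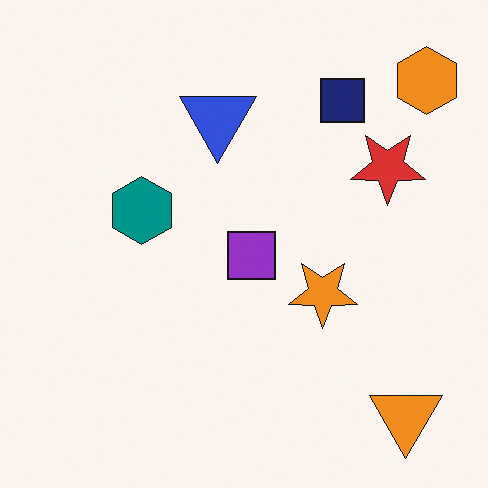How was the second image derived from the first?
Rotated 180°.

The orange hexagon sits in the bottom-left of the first image and the top-right of the second — consistent with a whole-image 180° rotation.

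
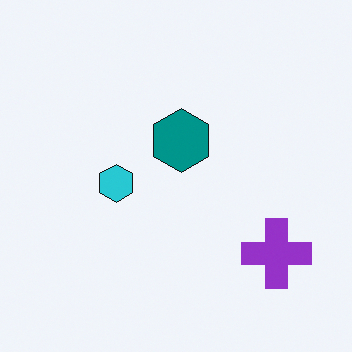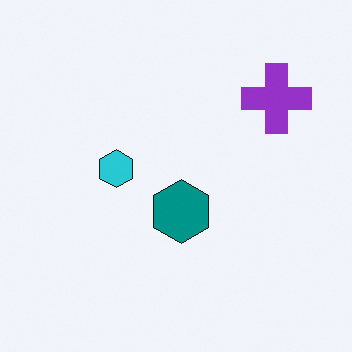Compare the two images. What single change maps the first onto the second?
The second image is the first flipped vertically (top ↔ bottom).

The purple cross is in the bottom-right of the first image and the top-right of the second — shapes on opposite sides of the horizontal midline have swapped in a mirror flip.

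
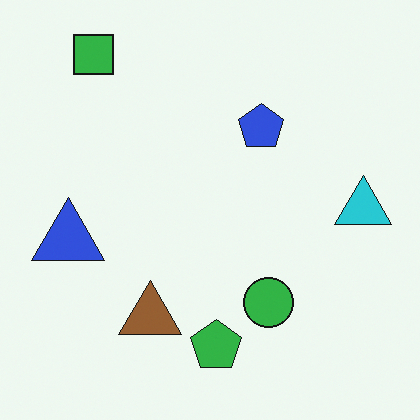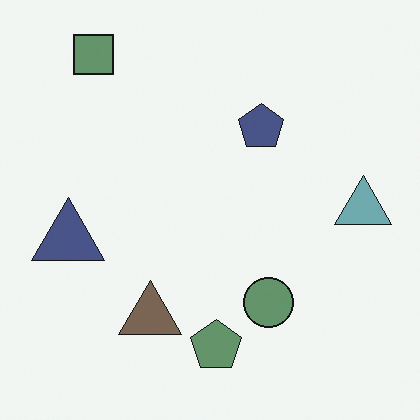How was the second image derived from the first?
Made much more muted (saturation change).

All colors are more muted and greyish — a global saturation change.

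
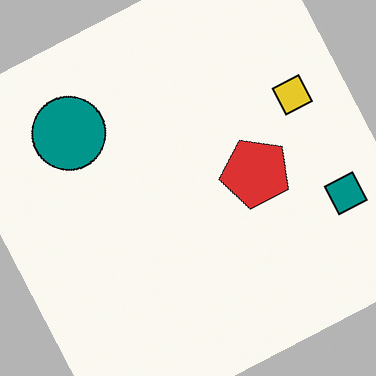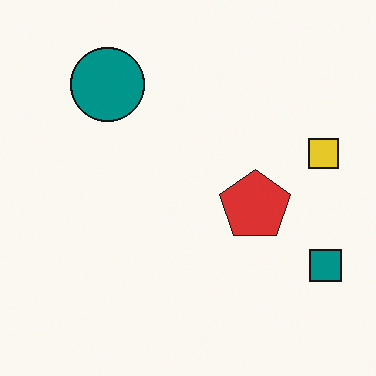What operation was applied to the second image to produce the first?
Rotated counter-clockwise by a clearly visible amount.

Every shape is tilted by the same angle and the image corners show triangular fill wedges — a whole-image rotation by a non-right angle.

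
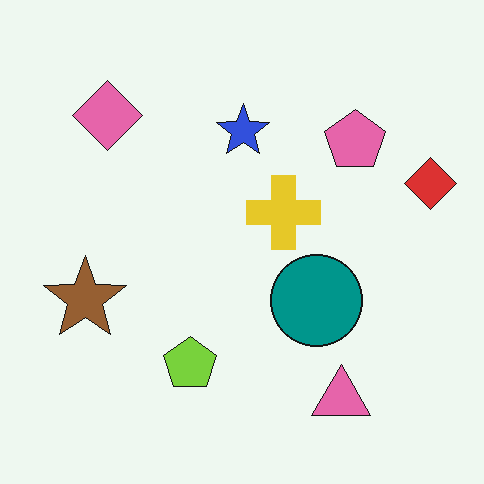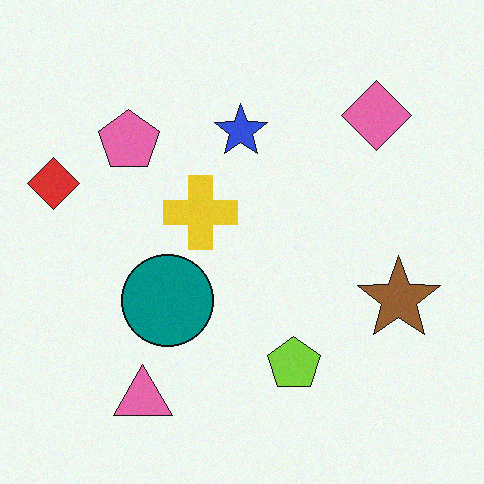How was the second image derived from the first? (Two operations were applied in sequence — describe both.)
This is the original image degraded with subtle gaussian noise, then flipped horizontally (left ↔ right).

Random speckle covers the whole image, including the flat background. The red diamond is in the right of the first image and the left of the second — shapes on opposite sides of the vertical midline have swapped in a mirror flip.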